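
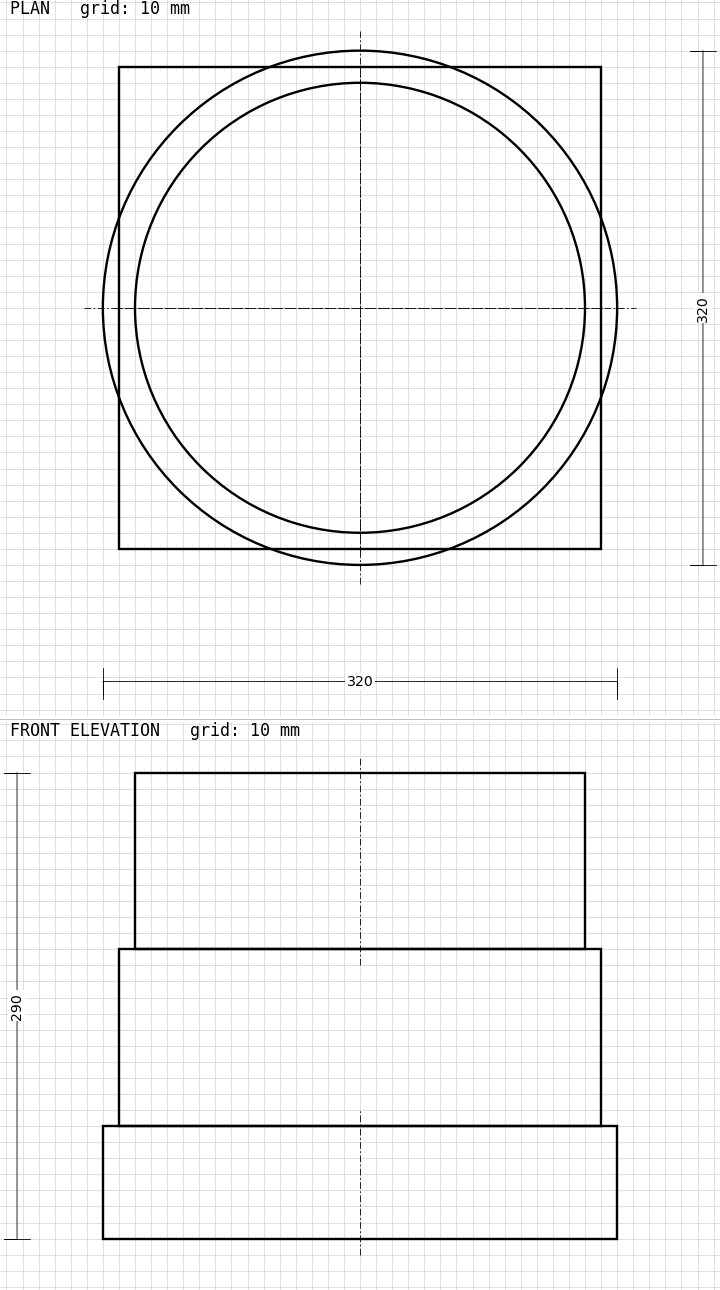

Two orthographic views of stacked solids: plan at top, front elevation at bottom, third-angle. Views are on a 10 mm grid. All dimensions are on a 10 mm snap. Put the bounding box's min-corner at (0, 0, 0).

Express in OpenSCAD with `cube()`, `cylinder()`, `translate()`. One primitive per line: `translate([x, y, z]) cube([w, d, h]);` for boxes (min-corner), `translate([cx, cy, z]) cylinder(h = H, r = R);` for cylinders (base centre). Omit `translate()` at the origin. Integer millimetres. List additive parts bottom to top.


translate([160, 160, 0]) cylinder(h = 70, r = 160);
translate([10, 10, 70]) cube([300, 300, 110]);
translate([160, 160, 180]) cylinder(h = 110, r = 140);


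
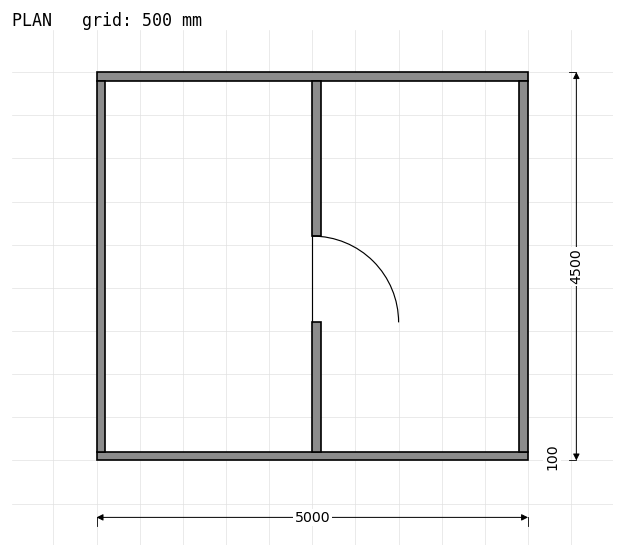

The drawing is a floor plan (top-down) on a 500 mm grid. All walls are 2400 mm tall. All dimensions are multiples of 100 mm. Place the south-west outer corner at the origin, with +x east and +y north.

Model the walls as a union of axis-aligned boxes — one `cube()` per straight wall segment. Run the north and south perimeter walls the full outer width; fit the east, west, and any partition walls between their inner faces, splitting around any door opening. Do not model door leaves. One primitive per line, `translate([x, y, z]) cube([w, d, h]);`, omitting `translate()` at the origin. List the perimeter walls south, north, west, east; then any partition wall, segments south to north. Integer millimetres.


cube([5000, 100, 2400]);
translate([0, 4400, 0]) cube([5000, 100, 2400]);
translate([0, 100, 0]) cube([100, 4300, 2400]);
translate([4900, 100, 0]) cube([100, 4300, 2400]);
translate([2500, 100, 0]) cube([100, 1500, 2400]);
translate([2500, 2600, 0]) cube([100, 1800, 2400]);


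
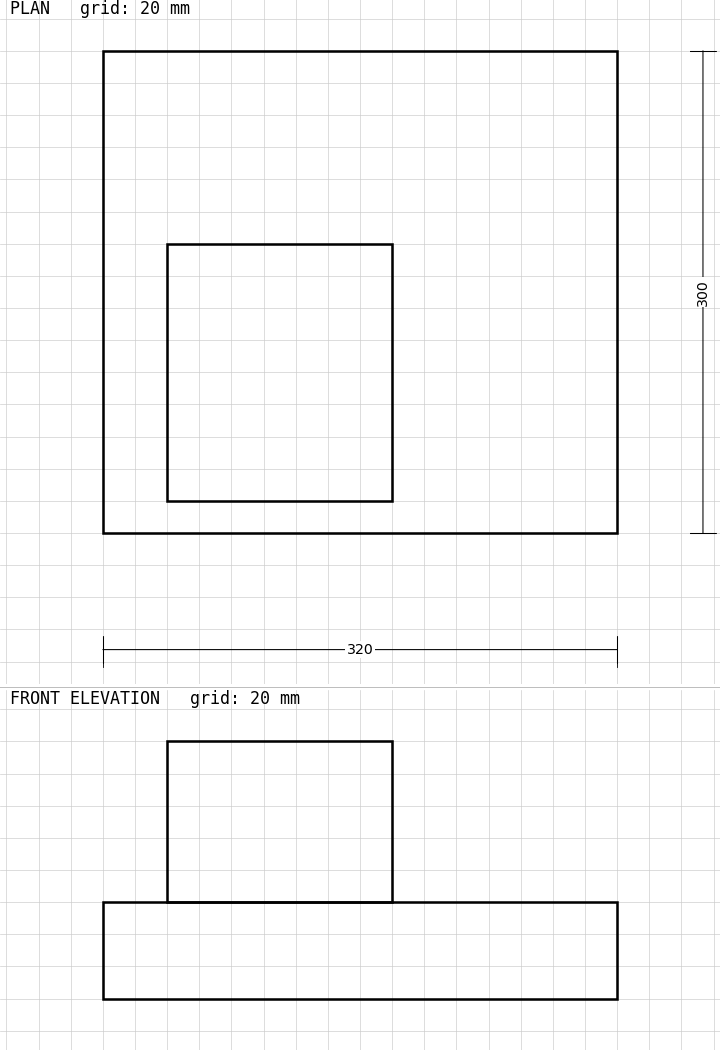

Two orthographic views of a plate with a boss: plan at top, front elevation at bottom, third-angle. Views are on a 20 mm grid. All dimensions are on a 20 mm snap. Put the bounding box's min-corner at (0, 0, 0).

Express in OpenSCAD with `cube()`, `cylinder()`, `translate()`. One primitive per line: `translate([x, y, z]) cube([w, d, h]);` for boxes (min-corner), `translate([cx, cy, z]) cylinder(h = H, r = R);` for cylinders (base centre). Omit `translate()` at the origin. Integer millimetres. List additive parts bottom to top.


cube([320, 300, 60]);
translate([40, 20, 60]) cube([140, 160, 100]);


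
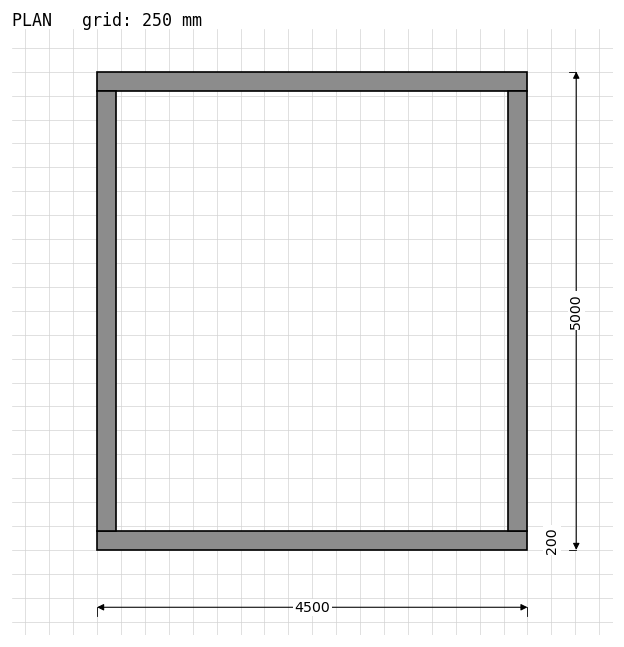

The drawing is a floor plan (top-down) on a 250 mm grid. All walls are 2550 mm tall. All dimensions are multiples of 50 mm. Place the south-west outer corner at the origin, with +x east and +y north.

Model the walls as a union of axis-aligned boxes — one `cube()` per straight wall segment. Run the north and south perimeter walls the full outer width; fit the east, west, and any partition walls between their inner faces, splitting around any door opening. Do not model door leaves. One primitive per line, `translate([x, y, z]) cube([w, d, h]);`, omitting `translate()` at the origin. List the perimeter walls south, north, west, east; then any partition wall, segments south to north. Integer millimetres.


cube([4500, 200, 2550]);
translate([0, 4800, 0]) cube([4500, 200, 2550]);
translate([0, 200, 0]) cube([200, 4600, 2550]);
translate([4300, 200, 0]) cube([200, 4600, 2550]);


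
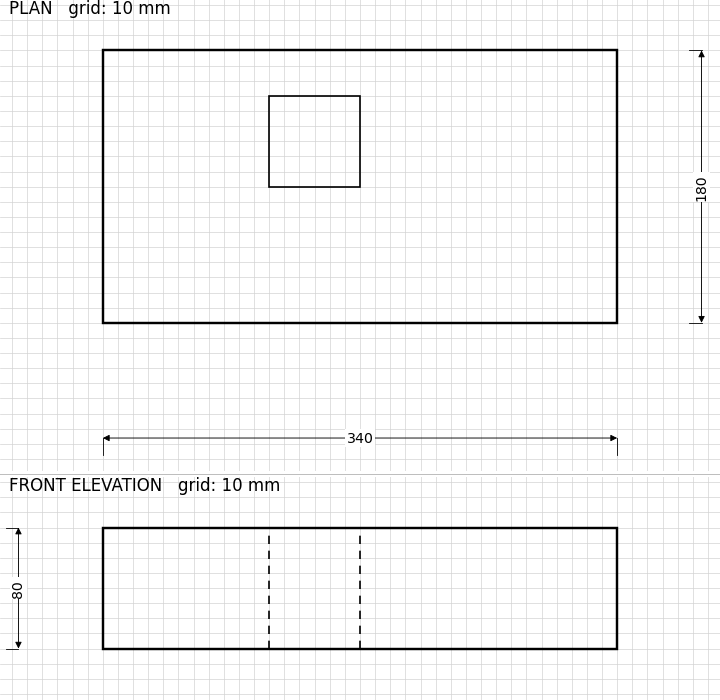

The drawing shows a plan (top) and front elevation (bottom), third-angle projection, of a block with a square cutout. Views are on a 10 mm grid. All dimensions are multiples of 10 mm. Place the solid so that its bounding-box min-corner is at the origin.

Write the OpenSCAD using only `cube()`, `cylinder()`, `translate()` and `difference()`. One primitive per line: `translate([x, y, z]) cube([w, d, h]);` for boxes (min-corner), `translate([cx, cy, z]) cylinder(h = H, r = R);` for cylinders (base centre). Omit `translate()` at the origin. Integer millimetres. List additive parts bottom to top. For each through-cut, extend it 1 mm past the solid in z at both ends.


difference() {
  cube([340, 180, 80]);
  translate([110, 90, -1]) cube([60, 60, 82]);
}


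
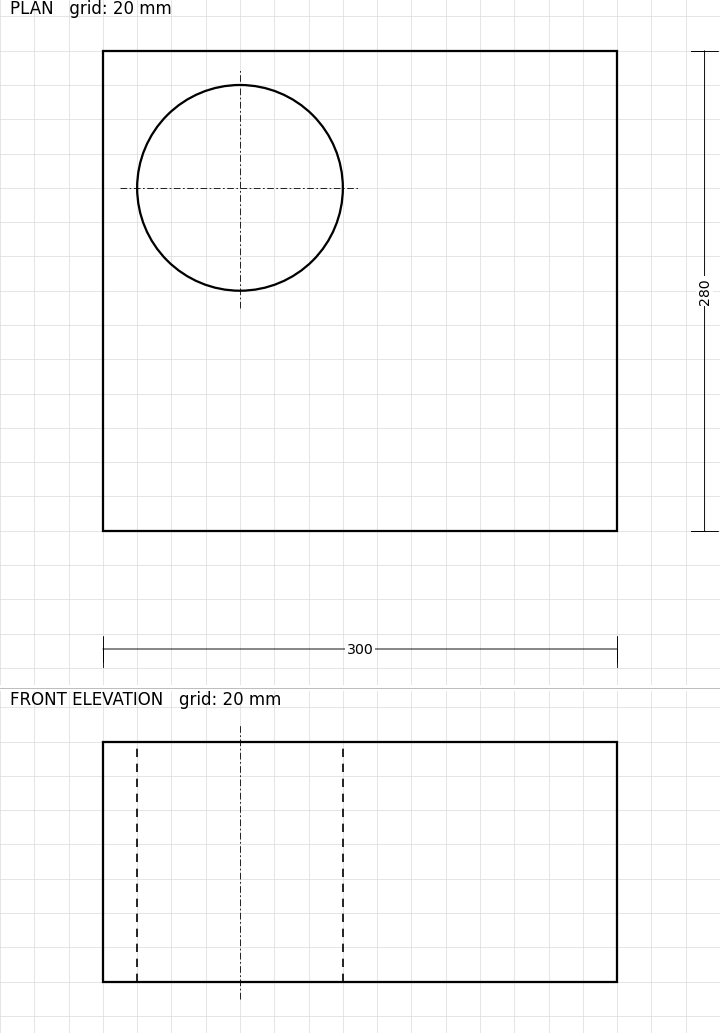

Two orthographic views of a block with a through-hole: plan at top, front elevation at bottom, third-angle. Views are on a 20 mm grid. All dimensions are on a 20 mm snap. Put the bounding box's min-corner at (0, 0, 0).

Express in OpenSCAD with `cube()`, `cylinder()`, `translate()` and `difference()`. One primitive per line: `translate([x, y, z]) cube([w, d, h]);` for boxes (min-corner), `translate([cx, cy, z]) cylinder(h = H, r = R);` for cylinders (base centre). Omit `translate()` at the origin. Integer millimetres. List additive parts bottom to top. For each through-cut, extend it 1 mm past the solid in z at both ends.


difference() {
  cube([300, 280, 140]);
  translate([80, 200, -1]) cylinder(h = 142, r = 60);
}


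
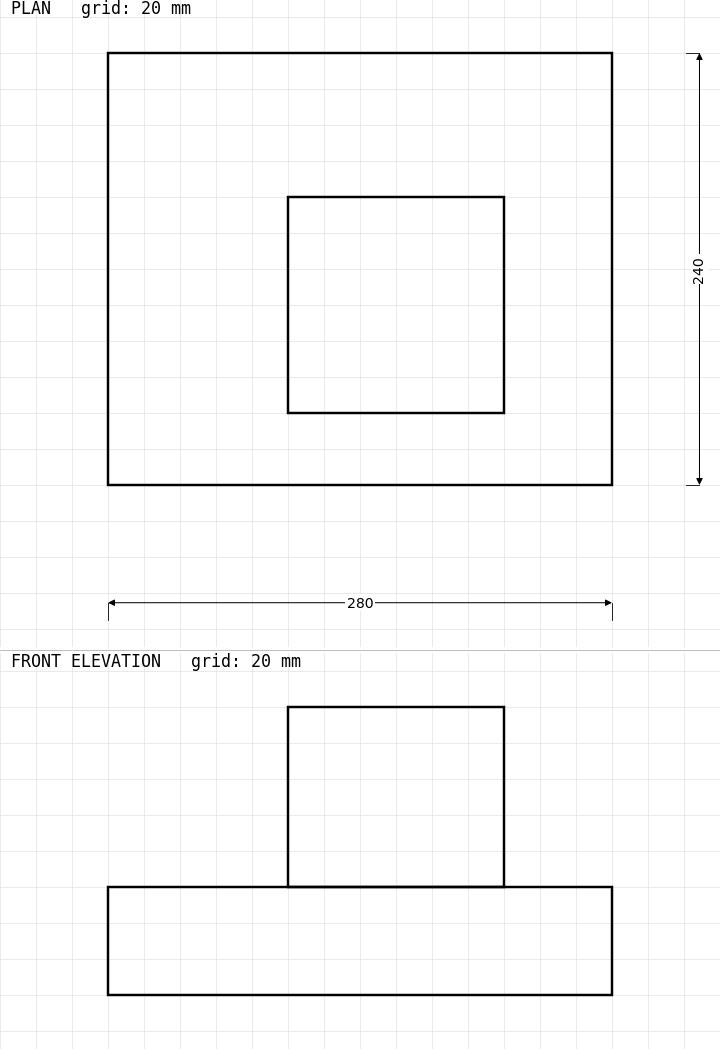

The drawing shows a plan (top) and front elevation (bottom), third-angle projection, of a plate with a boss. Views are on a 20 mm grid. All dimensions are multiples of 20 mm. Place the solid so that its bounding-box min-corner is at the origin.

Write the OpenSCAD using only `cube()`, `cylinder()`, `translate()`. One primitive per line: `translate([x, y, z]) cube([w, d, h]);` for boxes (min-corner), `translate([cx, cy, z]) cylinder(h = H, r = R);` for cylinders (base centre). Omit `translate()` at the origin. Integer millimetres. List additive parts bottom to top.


cube([280, 240, 60]);
translate([100, 40, 60]) cube([120, 120, 100]);


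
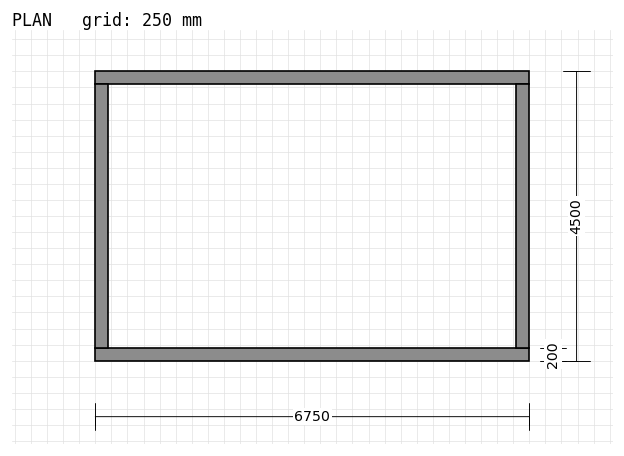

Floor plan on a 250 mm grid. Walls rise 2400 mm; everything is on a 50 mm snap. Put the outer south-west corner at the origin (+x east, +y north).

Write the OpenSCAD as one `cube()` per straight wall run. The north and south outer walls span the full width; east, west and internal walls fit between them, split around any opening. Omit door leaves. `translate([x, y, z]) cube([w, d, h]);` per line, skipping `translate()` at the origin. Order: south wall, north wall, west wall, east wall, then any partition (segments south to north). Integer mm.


cube([6750, 200, 2400]);
translate([0, 4300, 0]) cube([6750, 200, 2400]);
translate([0, 200, 0]) cube([200, 4100, 2400]);
translate([6550, 200, 0]) cube([200, 4100, 2400]);


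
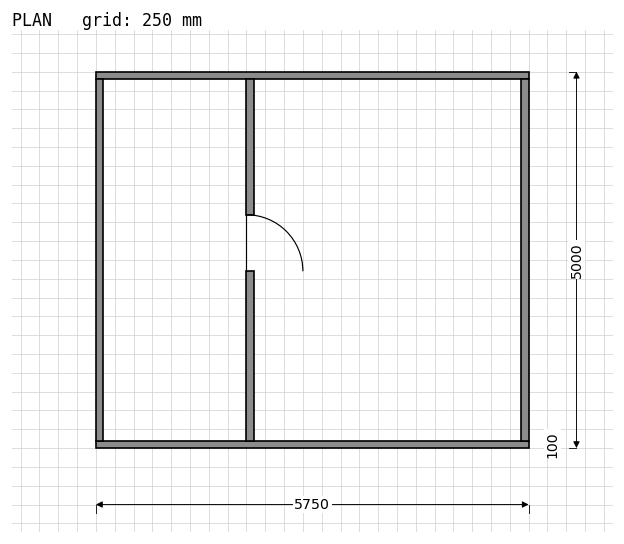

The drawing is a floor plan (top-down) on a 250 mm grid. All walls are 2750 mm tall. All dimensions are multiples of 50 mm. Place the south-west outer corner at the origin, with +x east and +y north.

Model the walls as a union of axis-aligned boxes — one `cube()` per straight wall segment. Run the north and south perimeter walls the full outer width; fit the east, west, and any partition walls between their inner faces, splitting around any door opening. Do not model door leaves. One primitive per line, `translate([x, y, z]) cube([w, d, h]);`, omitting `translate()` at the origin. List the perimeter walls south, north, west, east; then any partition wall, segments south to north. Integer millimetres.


cube([5750, 100, 2750]);
translate([0, 4900, 0]) cube([5750, 100, 2750]);
translate([0, 100, 0]) cube([100, 4800, 2750]);
translate([5650, 100, 0]) cube([100, 4800, 2750]);
translate([2000, 100, 0]) cube([100, 2250, 2750]);
translate([2000, 3100, 0]) cube([100, 1800, 2750]);


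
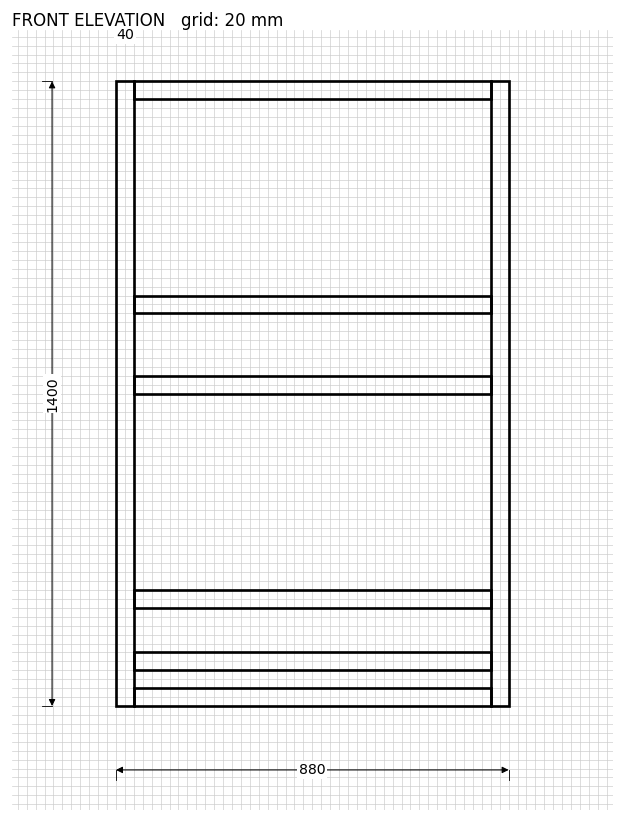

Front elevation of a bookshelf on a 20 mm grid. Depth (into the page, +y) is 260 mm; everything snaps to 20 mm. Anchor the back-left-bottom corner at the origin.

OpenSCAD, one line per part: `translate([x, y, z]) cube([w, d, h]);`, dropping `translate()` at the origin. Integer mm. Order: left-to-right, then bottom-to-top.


cube([40, 260, 1400]);
translate([40, 0, 0]) cube([800, 260, 40]);
translate([40, 0, 80]) cube([800, 260, 40]);
translate([40, 0, 220]) cube([800, 260, 40]);
translate([40, 0, 700]) cube([800, 260, 40]);
translate([40, 0, 880]) cube([800, 260, 40]);
translate([40, 0, 1360]) cube([800, 260, 40]);
translate([840, 0, 0]) cube([40, 260, 1400]);


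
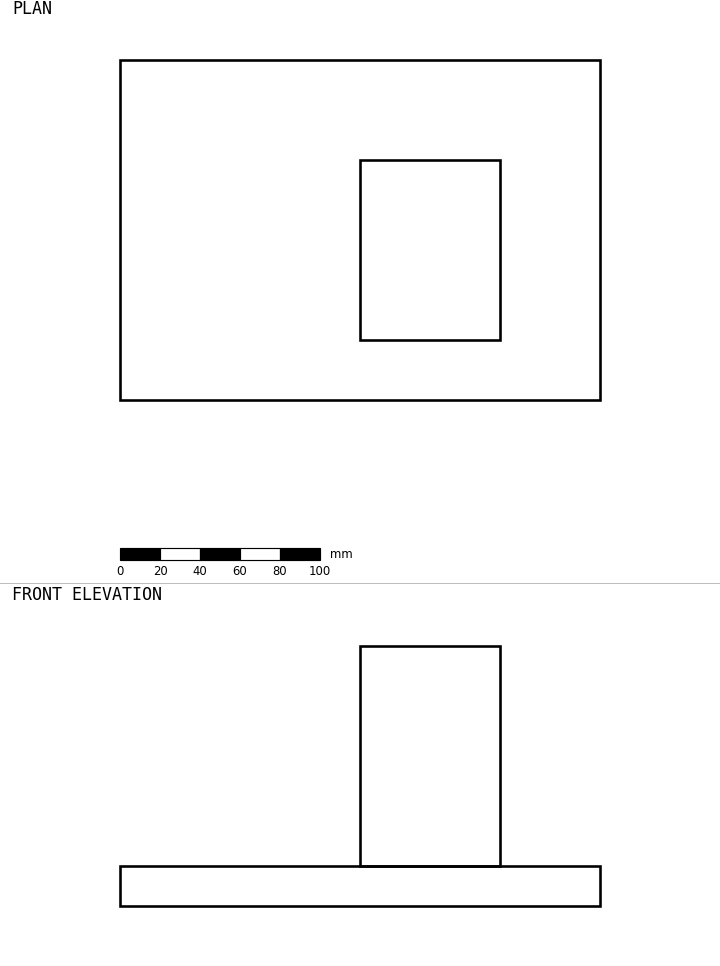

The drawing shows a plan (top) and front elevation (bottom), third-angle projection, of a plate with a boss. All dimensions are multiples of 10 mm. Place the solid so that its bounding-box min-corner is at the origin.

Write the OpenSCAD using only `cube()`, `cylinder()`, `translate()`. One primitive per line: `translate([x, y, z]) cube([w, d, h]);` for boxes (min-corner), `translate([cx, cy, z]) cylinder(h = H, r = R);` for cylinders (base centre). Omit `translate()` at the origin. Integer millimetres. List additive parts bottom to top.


cube([240, 170, 20]);
translate([120, 30, 20]) cube([70, 90, 110]);


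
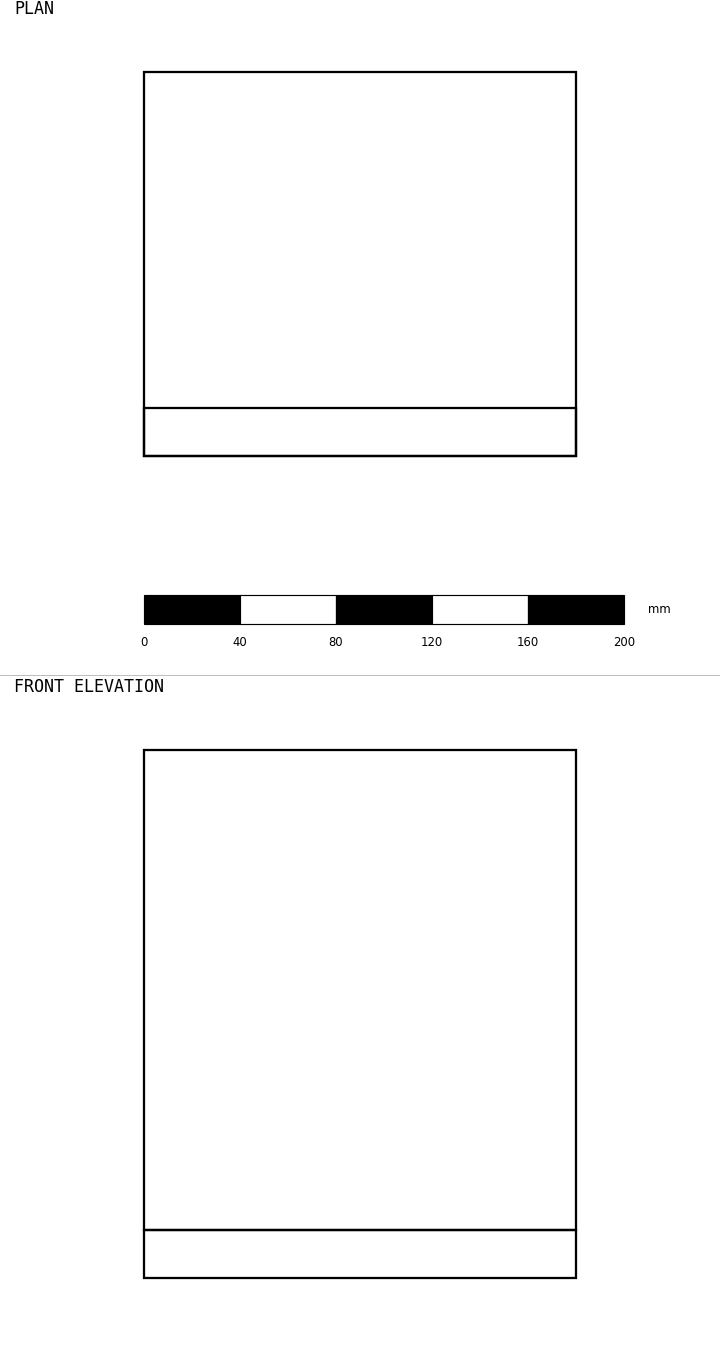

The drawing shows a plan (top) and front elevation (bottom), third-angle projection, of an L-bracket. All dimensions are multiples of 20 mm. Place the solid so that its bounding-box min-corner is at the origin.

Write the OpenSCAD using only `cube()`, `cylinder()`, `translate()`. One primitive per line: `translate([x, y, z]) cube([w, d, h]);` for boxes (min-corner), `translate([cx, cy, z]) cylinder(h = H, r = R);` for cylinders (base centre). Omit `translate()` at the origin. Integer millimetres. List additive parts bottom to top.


cube([180, 160, 20]);
translate([0, 0, 20]) cube([180, 20, 200]);


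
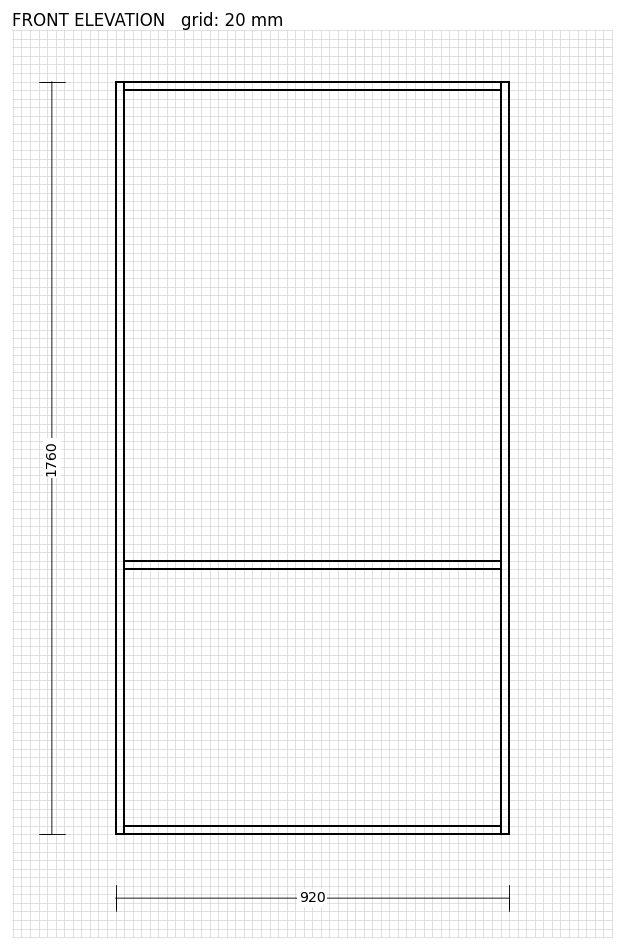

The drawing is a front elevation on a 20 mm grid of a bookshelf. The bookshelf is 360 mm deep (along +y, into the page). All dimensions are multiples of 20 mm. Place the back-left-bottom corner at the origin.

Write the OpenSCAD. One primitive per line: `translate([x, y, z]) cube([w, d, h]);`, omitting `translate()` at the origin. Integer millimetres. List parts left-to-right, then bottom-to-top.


cube([20, 360, 1760]);
translate([20, 0, 0]) cube([880, 360, 20]);
translate([20, 0, 620]) cube([880, 360, 20]);
translate([20, 0, 1740]) cube([880, 360, 20]);
translate([900, 0, 0]) cube([20, 360, 1760]);


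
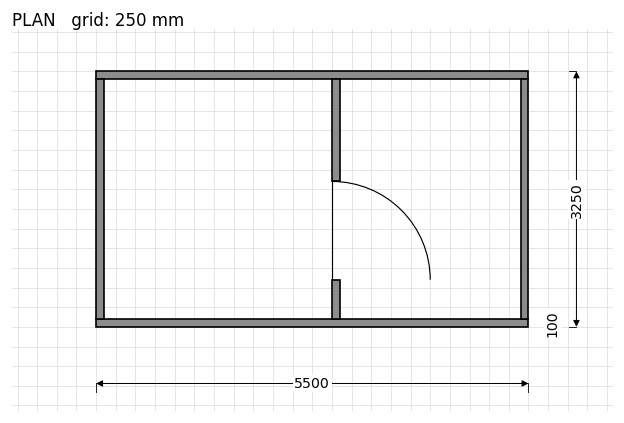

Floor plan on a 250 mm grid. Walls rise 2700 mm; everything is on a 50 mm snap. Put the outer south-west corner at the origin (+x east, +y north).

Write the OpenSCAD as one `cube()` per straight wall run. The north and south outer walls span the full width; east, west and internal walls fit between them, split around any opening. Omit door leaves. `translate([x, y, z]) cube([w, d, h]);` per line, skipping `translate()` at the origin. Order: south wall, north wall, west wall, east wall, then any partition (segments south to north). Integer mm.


cube([5500, 100, 2700]);
translate([0, 3150, 0]) cube([5500, 100, 2700]);
translate([0, 100, 0]) cube([100, 3050, 2700]);
translate([5400, 100, 0]) cube([100, 3050, 2700]);
translate([3000, 100, 0]) cube([100, 500, 2700]);
translate([3000, 1850, 0]) cube([100, 1300, 2700]);


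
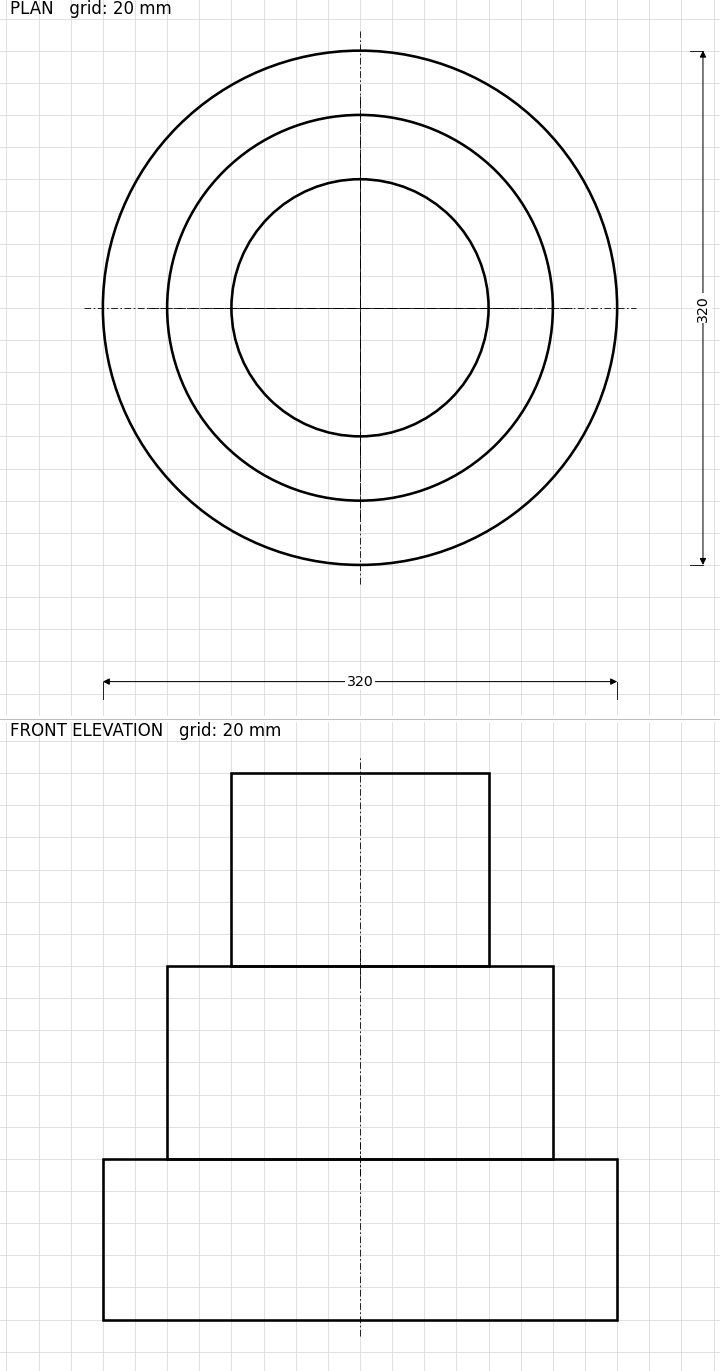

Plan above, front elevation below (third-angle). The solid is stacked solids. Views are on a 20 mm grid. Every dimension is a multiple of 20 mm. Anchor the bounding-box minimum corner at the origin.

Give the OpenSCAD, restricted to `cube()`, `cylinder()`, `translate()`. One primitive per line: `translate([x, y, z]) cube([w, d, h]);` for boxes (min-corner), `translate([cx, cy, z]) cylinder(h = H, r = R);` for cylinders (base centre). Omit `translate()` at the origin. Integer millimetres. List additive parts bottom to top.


translate([160, 160, 0]) cylinder(h = 100, r = 160);
translate([160, 160, 100]) cylinder(h = 120, r = 120);
translate([160, 160, 220]) cylinder(h = 120, r = 80);


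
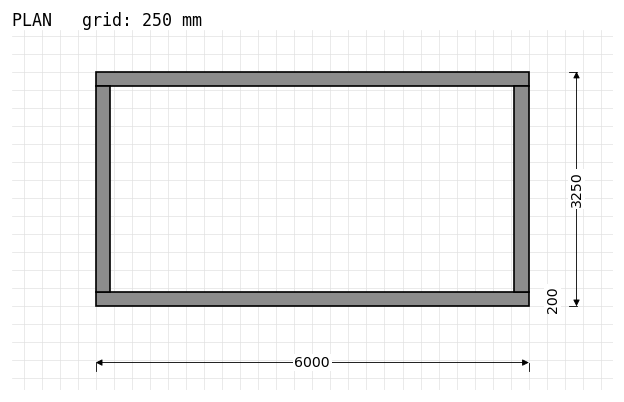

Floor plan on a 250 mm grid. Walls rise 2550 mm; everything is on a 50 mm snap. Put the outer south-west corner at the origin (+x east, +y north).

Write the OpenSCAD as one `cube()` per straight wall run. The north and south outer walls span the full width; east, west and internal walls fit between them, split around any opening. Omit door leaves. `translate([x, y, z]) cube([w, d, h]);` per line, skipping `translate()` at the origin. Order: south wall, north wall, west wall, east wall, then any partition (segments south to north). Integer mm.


cube([6000, 200, 2550]);
translate([0, 3050, 0]) cube([6000, 200, 2550]);
translate([0, 200, 0]) cube([200, 2850, 2550]);
translate([5800, 200, 0]) cube([200, 2850, 2550]);


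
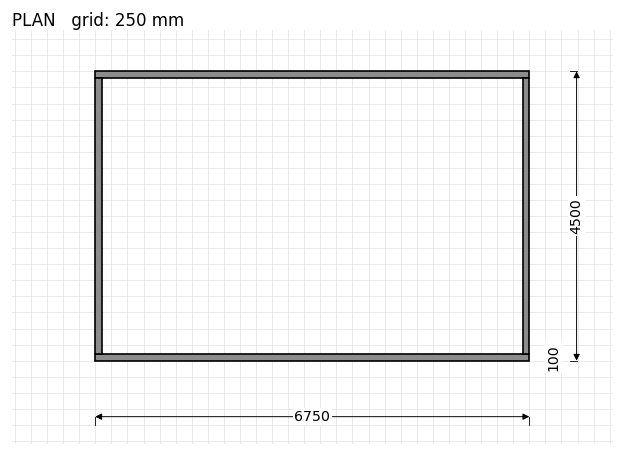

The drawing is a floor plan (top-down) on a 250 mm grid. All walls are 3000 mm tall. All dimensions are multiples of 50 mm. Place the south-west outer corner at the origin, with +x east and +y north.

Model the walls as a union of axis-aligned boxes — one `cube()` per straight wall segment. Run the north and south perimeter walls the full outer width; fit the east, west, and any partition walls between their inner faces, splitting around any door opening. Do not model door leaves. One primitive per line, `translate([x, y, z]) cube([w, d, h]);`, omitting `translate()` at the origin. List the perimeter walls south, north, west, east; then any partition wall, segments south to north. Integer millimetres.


cube([6750, 100, 3000]);
translate([0, 4400, 0]) cube([6750, 100, 3000]);
translate([0, 100, 0]) cube([100, 4300, 3000]);
translate([6650, 100, 0]) cube([100, 4300, 3000]);


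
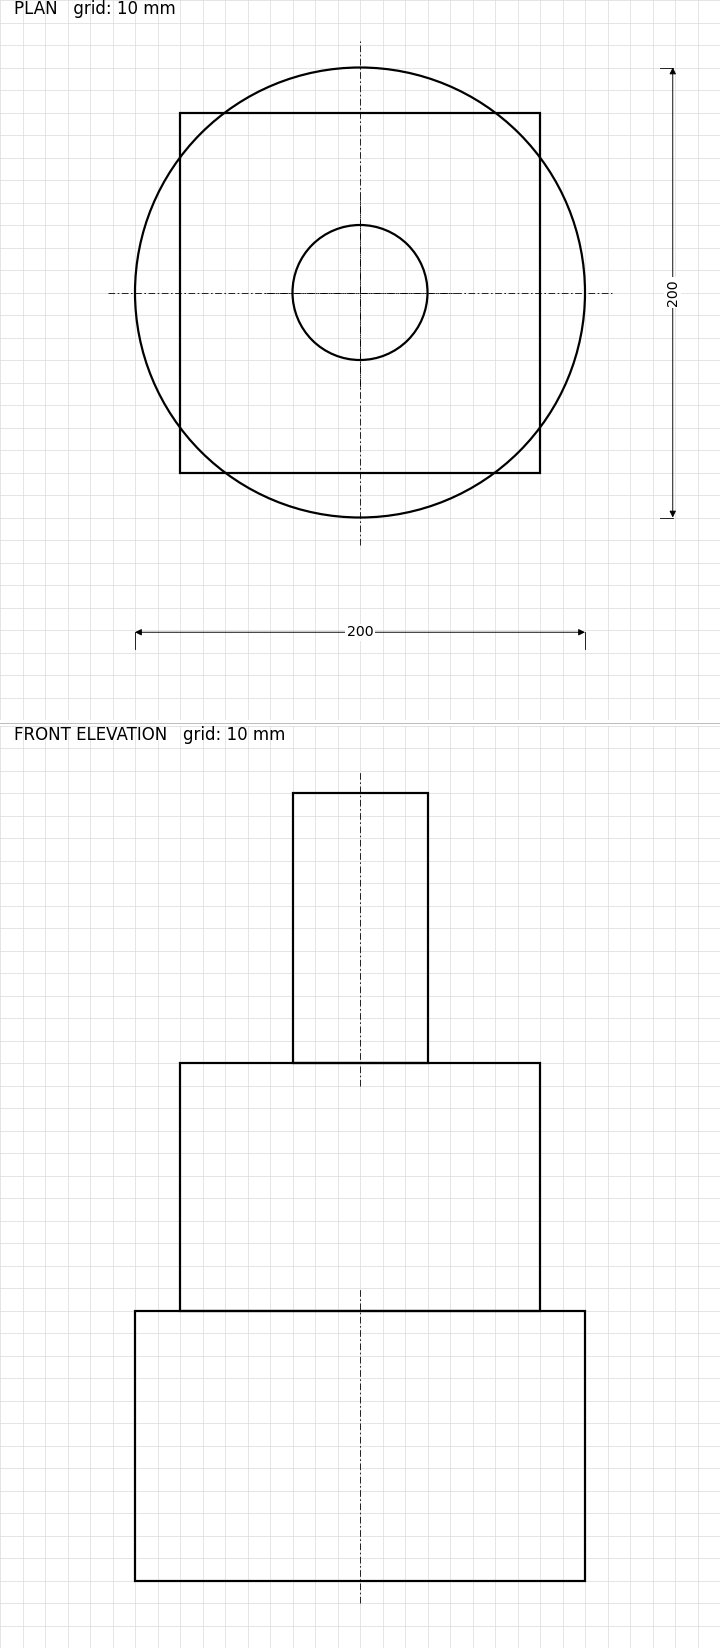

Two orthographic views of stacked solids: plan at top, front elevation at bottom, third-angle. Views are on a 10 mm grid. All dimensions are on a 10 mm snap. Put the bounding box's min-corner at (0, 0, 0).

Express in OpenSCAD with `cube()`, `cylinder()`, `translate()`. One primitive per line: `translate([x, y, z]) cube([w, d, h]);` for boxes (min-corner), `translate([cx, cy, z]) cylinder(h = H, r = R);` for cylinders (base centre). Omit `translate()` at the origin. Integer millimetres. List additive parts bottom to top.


translate([100, 100, 0]) cylinder(h = 120, r = 100);
translate([20, 20, 120]) cube([160, 160, 110]);
translate([100, 100, 230]) cylinder(h = 120, r = 30);


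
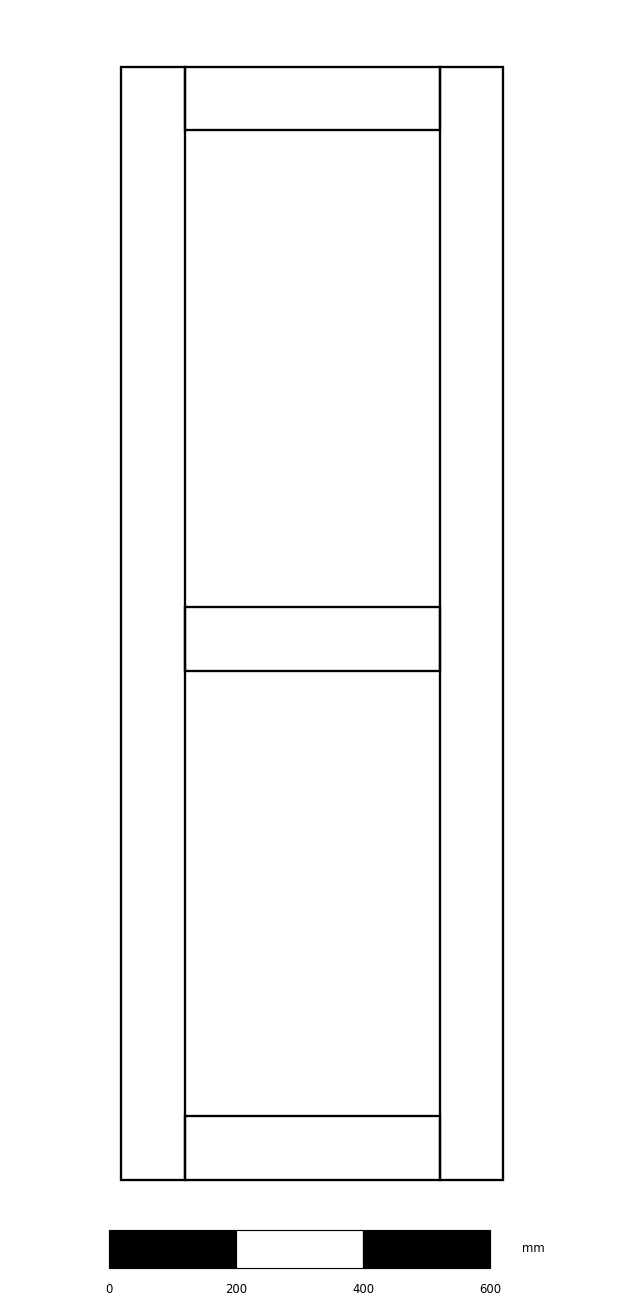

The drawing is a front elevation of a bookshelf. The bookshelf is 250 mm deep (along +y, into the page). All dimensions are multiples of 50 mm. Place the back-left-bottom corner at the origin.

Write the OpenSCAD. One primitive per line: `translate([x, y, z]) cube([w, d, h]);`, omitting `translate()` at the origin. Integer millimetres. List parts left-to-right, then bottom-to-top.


cube([100, 250, 1750]);
translate([100, 0, 0]) cube([400, 250, 100]);
translate([100, 0, 800]) cube([400, 250, 100]);
translate([100, 0, 1650]) cube([400, 250, 100]);
translate([500, 0, 0]) cube([100, 250, 1750]);


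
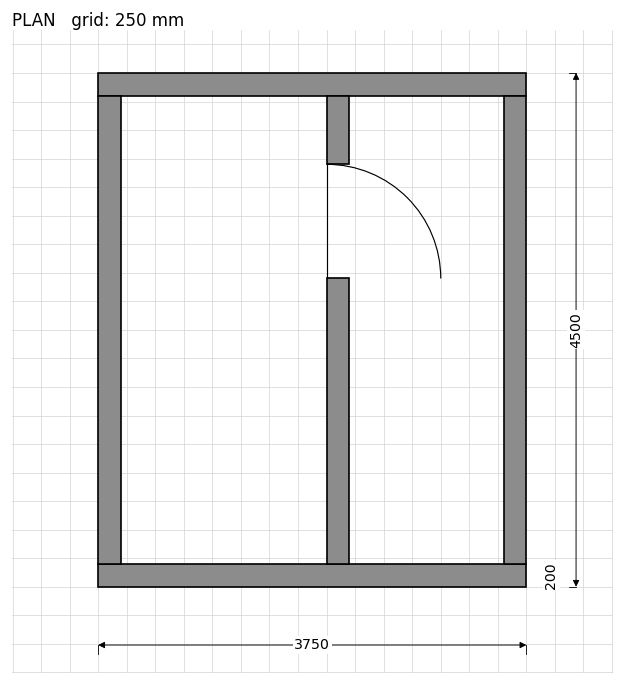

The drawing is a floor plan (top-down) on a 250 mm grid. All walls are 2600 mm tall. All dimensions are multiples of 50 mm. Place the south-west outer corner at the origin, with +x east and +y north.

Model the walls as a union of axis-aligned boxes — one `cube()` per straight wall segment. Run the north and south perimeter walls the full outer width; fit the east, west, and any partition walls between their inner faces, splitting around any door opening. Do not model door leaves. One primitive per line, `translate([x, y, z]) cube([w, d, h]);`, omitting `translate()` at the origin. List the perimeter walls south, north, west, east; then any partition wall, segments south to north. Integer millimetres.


cube([3750, 200, 2600]);
translate([0, 4300, 0]) cube([3750, 200, 2600]);
translate([0, 200, 0]) cube([200, 4100, 2600]);
translate([3550, 200, 0]) cube([200, 4100, 2600]);
translate([2000, 200, 0]) cube([200, 2500, 2600]);
translate([2000, 3700, 0]) cube([200, 600, 2600]);


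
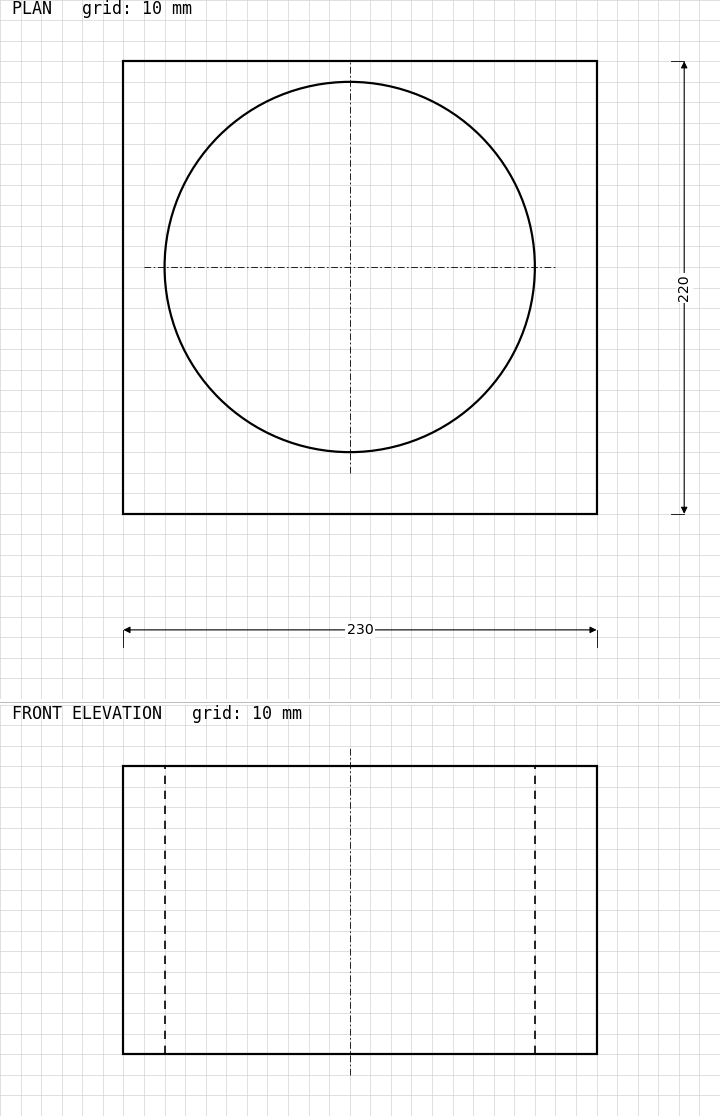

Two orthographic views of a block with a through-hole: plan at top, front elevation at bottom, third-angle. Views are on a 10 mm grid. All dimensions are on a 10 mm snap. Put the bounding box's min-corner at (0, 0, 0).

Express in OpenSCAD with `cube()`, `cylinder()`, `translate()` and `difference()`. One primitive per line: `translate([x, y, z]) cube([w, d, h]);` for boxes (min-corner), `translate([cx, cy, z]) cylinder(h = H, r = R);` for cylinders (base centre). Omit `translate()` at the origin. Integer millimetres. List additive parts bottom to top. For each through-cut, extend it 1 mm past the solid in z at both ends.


difference() {
  cube([230, 220, 140]);
  translate([110, 120, -1]) cylinder(h = 142, r = 90);
}


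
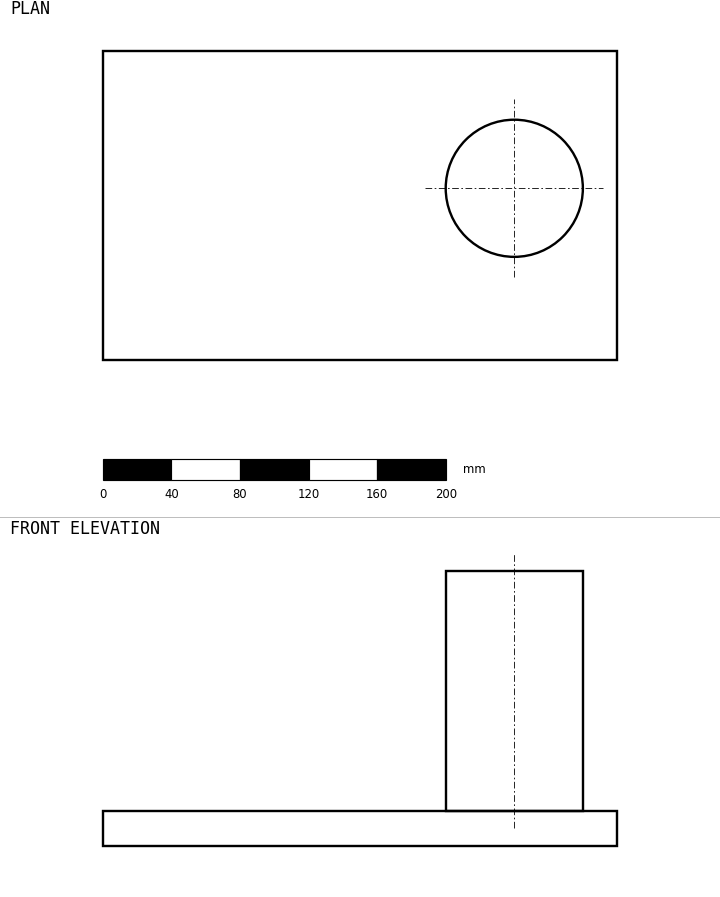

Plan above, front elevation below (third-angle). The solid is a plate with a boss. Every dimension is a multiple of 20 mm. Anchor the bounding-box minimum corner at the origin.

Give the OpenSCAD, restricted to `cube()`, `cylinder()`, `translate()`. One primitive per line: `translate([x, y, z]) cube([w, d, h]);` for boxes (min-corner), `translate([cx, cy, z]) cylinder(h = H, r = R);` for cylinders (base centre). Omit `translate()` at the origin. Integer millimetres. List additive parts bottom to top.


cube([300, 180, 20]);
translate([240, 100, 20]) cylinder(h = 140, r = 40);


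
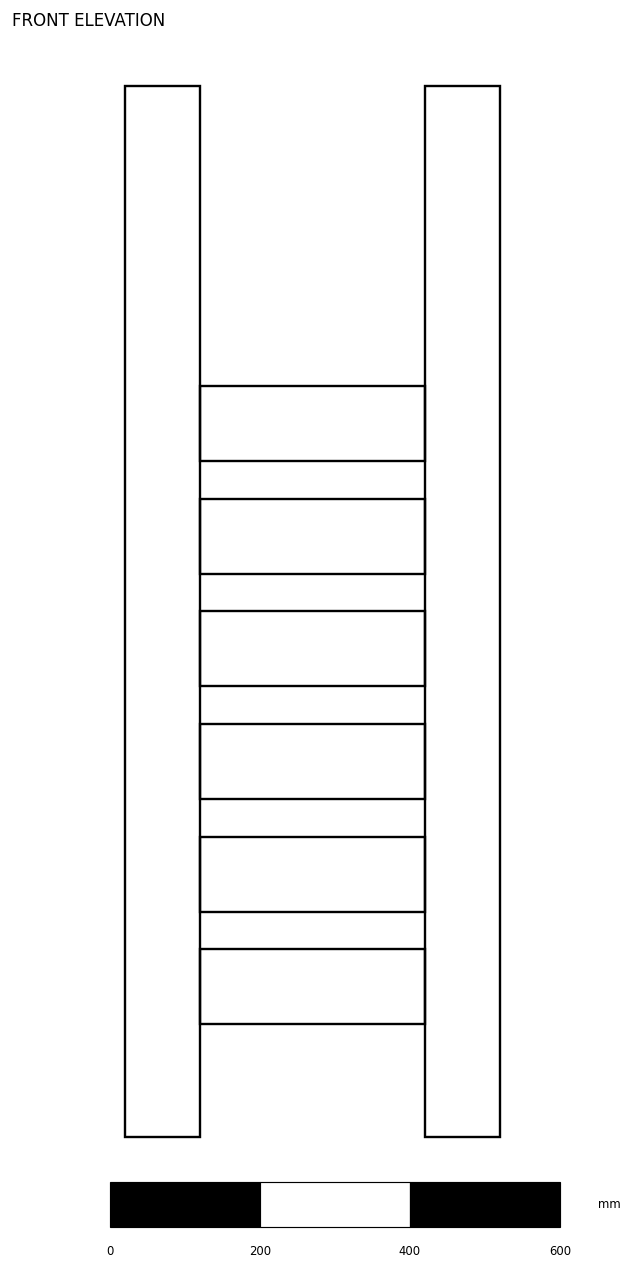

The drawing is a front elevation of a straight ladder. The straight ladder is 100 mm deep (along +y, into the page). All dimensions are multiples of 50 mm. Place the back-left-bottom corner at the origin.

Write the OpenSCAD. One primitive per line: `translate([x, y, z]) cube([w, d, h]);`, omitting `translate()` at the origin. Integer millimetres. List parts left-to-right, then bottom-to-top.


cube([100, 100, 1400]);
translate([100, 0, 150]) cube([300, 100, 100]);
translate([100, 0, 300]) cube([300, 100, 100]);
translate([100, 0, 450]) cube([300, 100, 100]);
translate([100, 0, 600]) cube([300, 100, 100]);
translate([100, 0, 750]) cube([300, 100, 100]);
translate([100, 0, 900]) cube([300, 100, 100]);
translate([400, 0, 0]) cube([100, 100, 1400]);


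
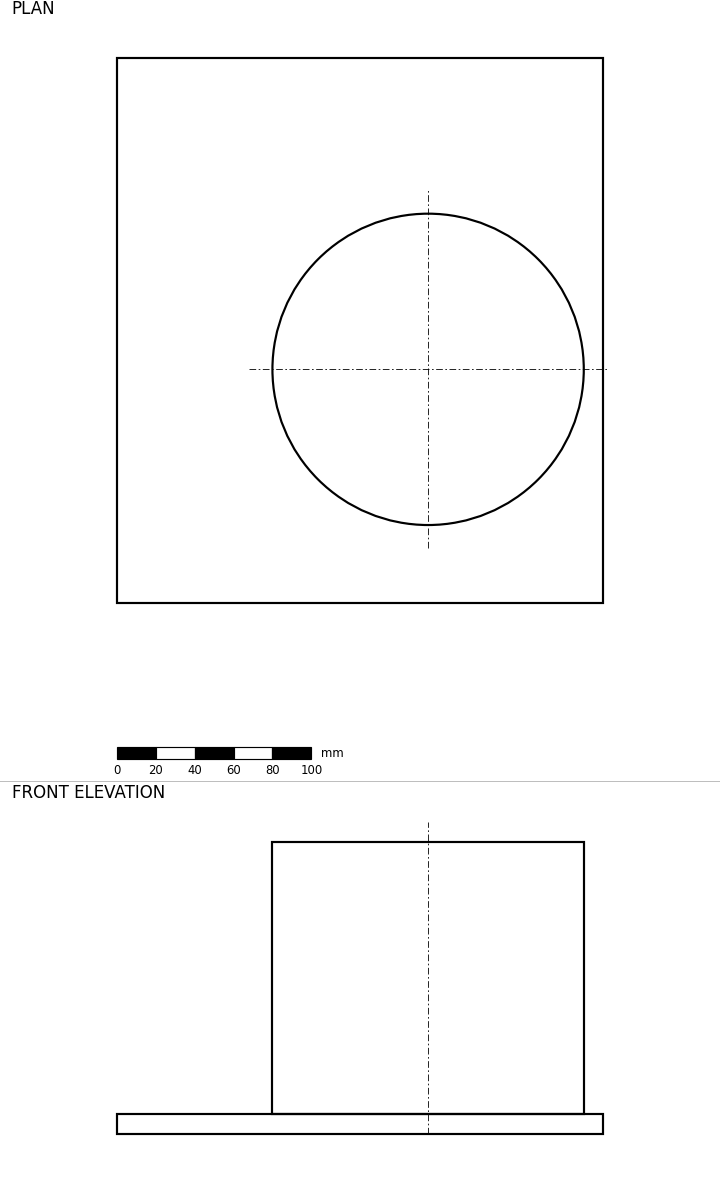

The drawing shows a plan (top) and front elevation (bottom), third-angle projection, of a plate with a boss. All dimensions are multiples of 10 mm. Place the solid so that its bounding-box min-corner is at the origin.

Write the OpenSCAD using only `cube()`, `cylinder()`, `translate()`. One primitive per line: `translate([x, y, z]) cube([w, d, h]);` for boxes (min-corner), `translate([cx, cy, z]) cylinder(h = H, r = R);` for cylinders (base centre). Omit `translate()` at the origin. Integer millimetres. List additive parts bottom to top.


cube([250, 280, 10]);
translate([160, 120, 10]) cylinder(h = 140, r = 80);


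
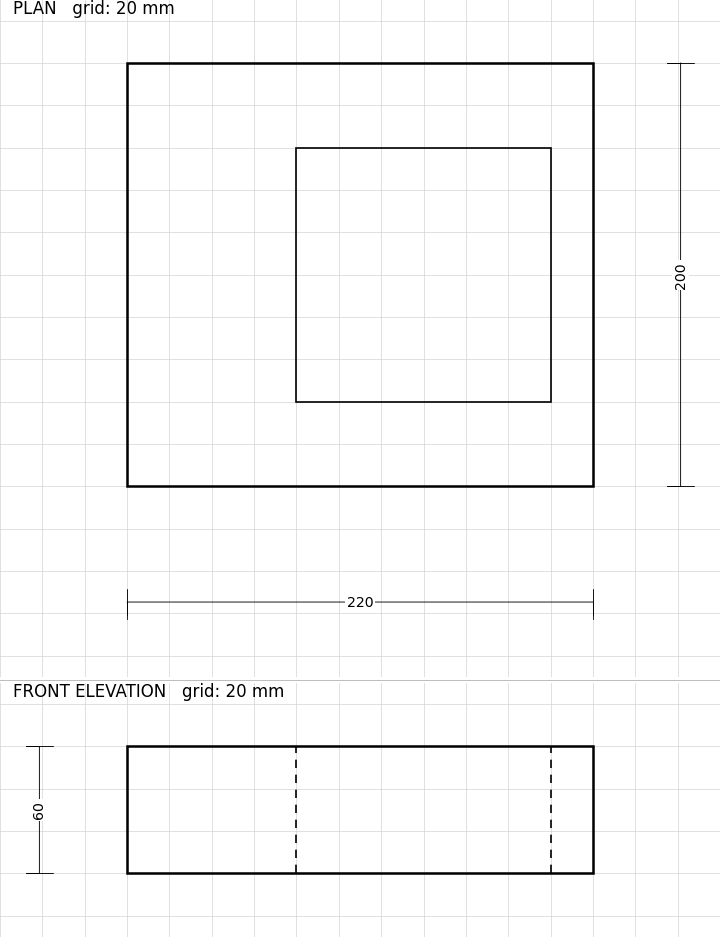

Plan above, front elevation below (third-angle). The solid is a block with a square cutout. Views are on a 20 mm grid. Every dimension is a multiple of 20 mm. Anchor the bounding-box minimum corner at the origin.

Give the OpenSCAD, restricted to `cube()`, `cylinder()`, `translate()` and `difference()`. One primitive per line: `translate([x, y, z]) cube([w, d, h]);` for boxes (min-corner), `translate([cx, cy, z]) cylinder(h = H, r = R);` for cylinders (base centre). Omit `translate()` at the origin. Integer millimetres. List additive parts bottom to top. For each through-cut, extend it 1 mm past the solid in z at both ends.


difference() {
  cube([220, 200, 60]);
  translate([80, 40, -1]) cube([120, 120, 62]);
}


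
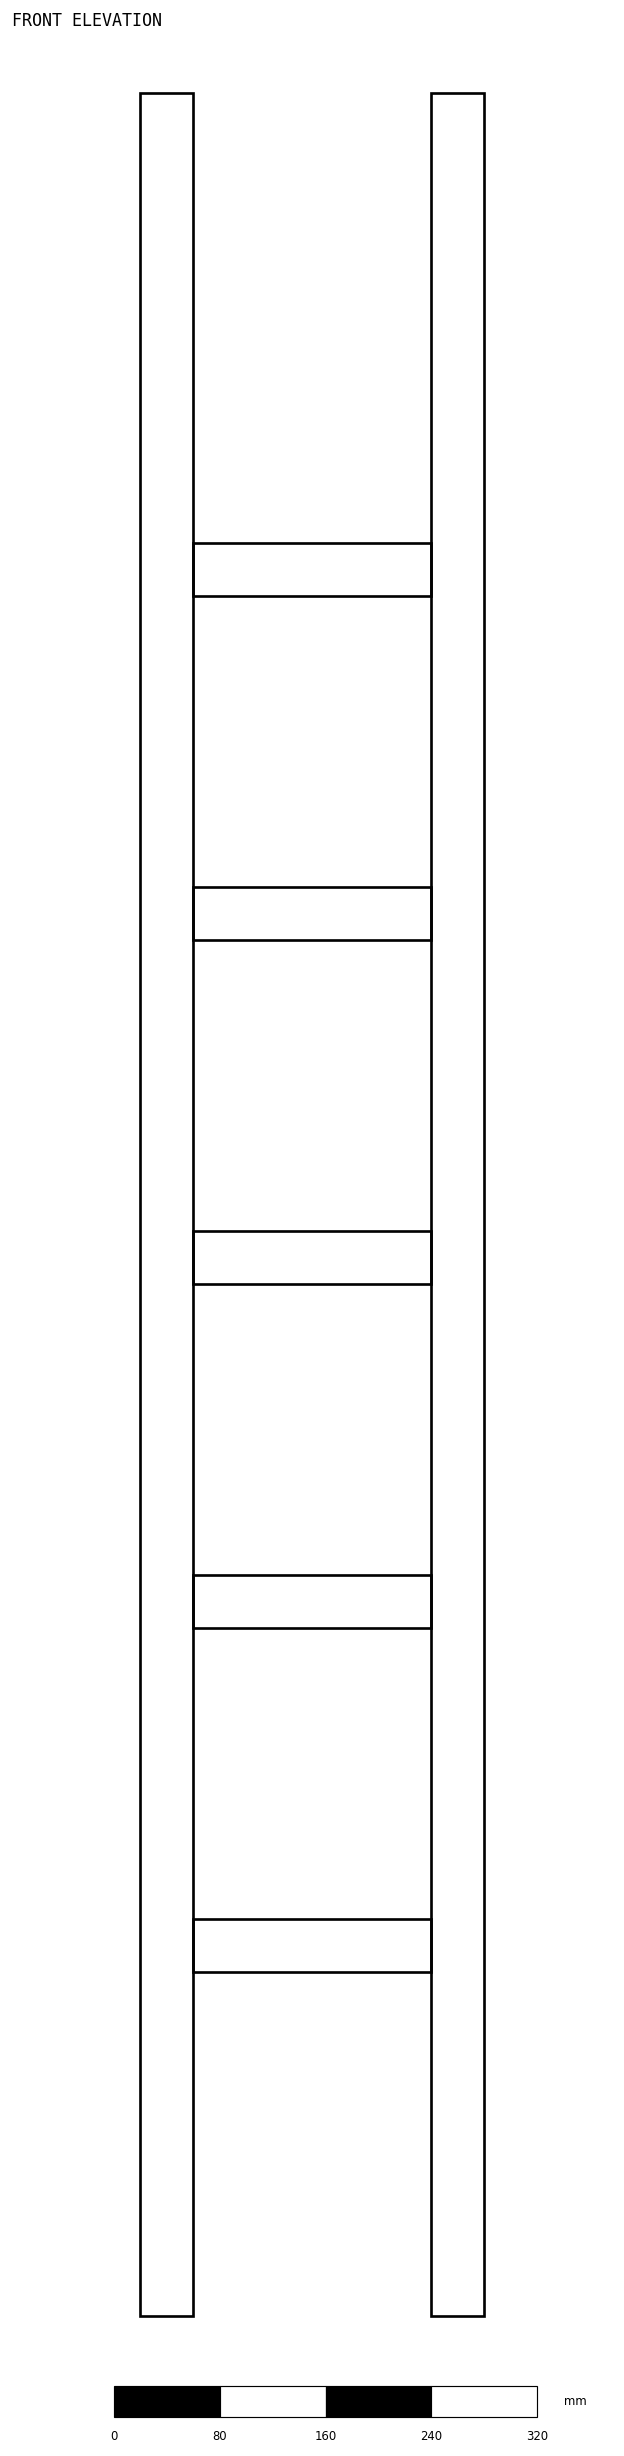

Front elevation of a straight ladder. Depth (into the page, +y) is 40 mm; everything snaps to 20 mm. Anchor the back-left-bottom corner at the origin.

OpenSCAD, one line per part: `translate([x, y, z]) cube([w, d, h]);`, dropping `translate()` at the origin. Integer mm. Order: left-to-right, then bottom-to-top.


cube([40, 40, 1680]);
translate([40, 0, 260]) cube([180, 40, 40]);
translate([40, 0, 520]) cube([180, 40, 40]);
translate([40, 0, 780]) cube([180, 40, 40]);
translate([40, 0, 1040]) cube([180, 40, 40]);
translate([40, 0, 1300]) cube([180, 40, 40]);
translate([220, 0, 0]) cube([40, 40, 1680]);


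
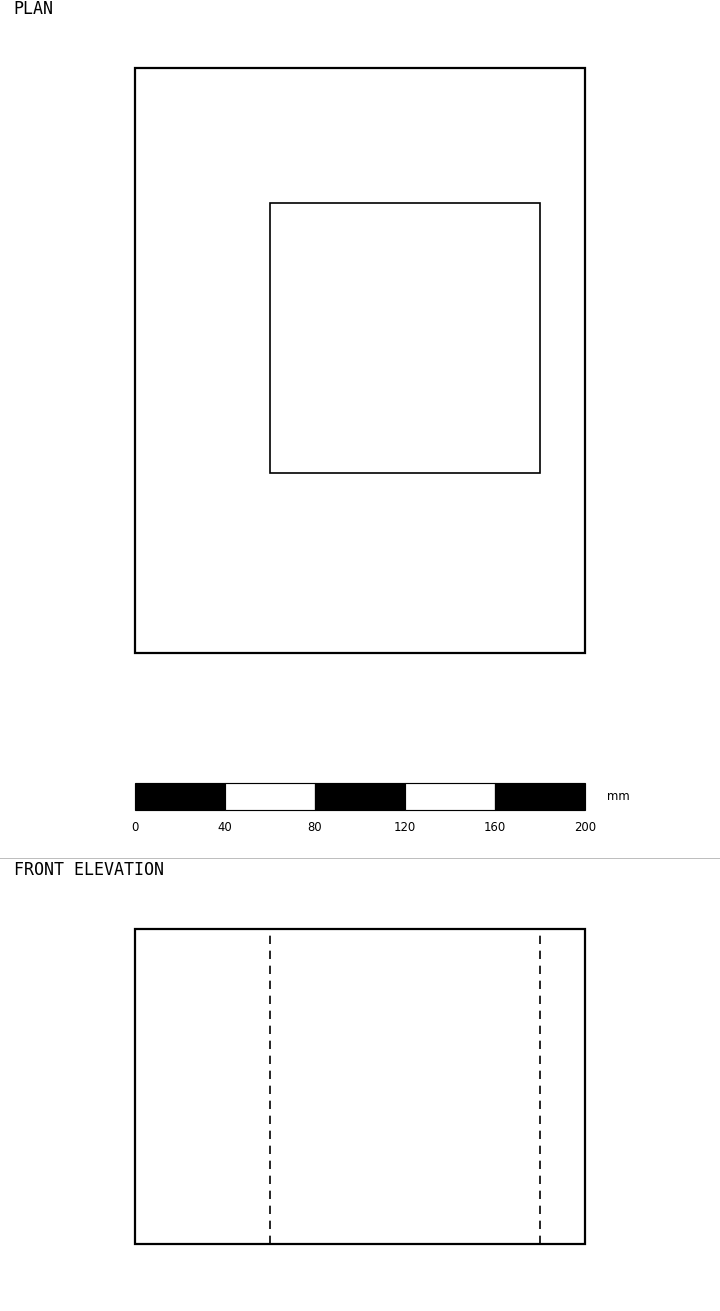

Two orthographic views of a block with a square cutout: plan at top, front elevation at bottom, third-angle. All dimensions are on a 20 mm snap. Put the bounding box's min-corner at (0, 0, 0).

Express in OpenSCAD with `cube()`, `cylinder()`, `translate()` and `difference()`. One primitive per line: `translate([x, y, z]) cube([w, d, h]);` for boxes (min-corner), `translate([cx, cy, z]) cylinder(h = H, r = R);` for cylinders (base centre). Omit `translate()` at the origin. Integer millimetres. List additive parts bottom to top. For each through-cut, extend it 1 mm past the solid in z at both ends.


difference() {
  cube([200, 260, 140]);
  translate([60, 80, -1]) cube([120, 120, 142]);
}


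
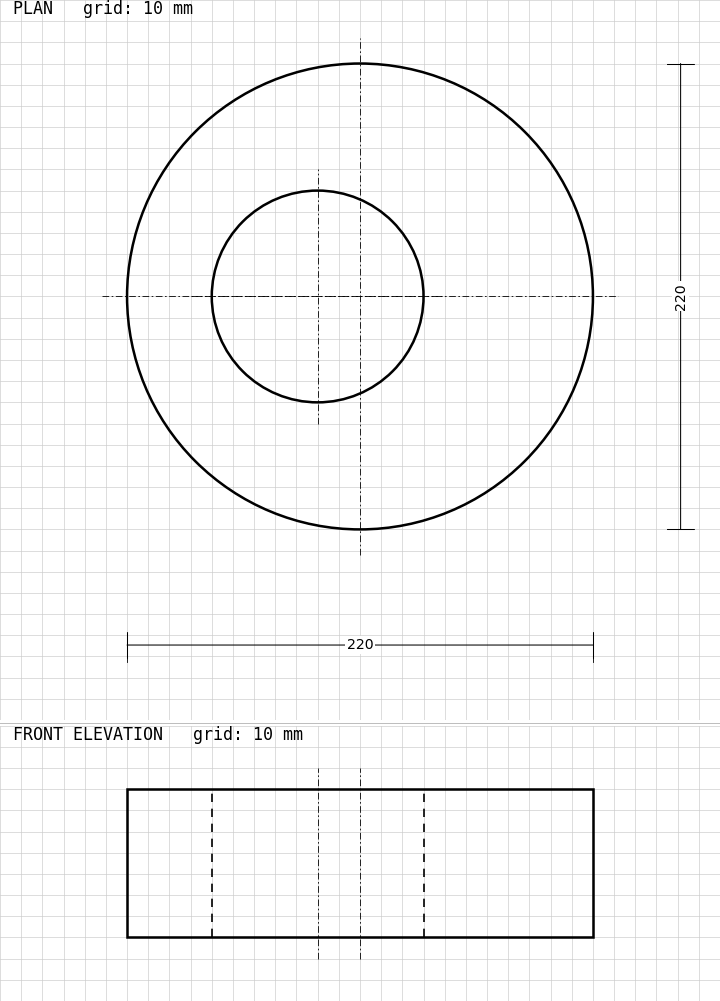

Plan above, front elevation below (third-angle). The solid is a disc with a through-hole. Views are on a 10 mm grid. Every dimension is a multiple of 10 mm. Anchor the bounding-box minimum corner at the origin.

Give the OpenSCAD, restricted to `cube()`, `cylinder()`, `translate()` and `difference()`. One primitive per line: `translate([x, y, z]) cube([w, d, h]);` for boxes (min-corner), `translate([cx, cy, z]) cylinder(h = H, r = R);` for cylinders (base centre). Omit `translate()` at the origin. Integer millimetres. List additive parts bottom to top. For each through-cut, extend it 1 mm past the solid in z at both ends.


difference() {
  translate([110, 110, 0]) cylinder(h = 70, r = 110);
  translate([90, 110, -1]) cylinder(h = 72, r = 50);
}


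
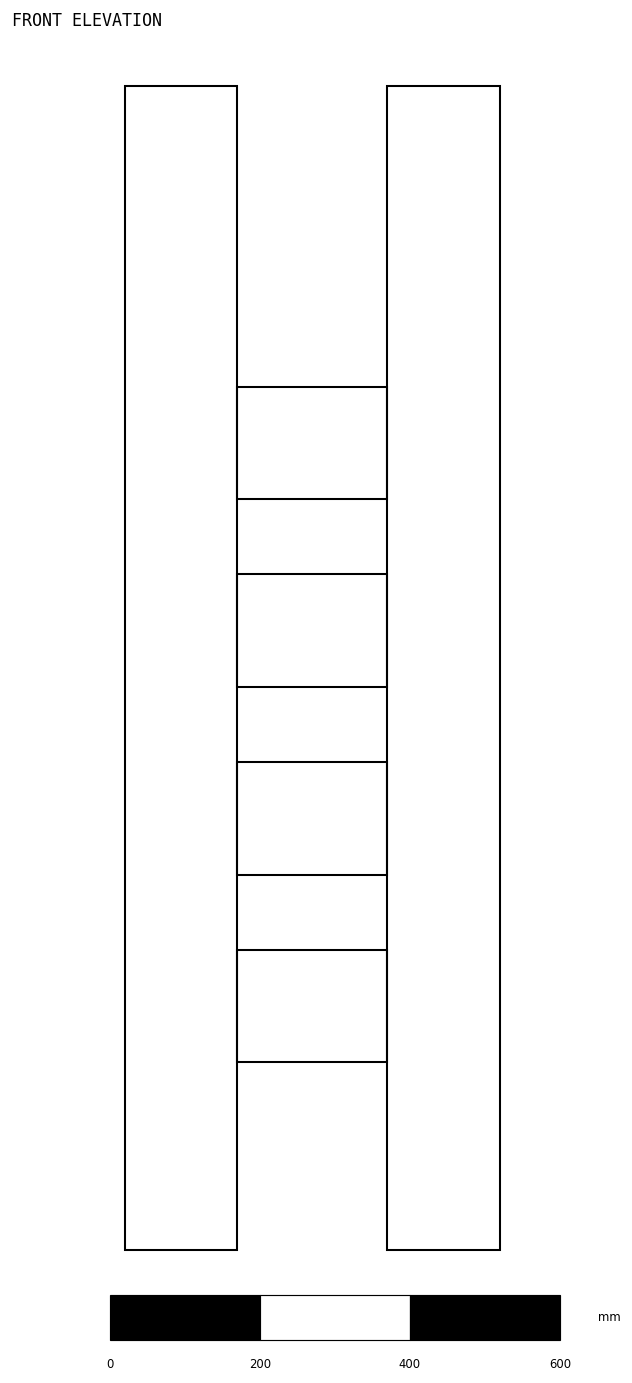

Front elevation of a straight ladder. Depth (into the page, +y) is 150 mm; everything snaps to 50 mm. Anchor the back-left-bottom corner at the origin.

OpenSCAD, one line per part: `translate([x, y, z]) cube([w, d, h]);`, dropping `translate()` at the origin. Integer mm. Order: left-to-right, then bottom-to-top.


cube([150, 150, 1550]);
translate([150, 0, 250]) cube([200, 150, 150]);
translate([150, 0, 500]) cube([200, 150, 150]);
translate([150, 0, 750]) cube([200, 150, 150]);
translate([150, 0, 1000]) cube([200, 150, 150]);
translate([350, 0, 0]) cube([150, 150, 1550]);


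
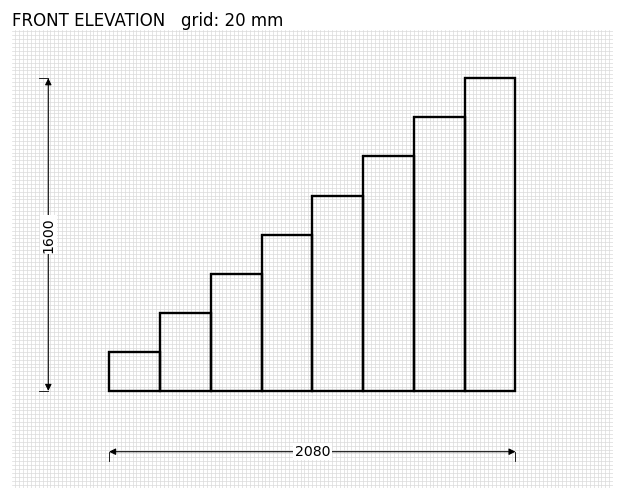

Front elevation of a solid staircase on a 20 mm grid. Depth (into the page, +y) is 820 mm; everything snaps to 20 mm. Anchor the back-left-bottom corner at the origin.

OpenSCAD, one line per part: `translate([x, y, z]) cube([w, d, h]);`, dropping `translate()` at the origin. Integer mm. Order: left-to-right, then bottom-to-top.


cube([260, 820, 200]);
translate([260, 0, 0]) cube([260, 820, 400]);
translate([520, 0, 0]) cube([260, 820, 600]);
translate([780, 0, 0]) cube([260, 820, 800]);
translate([1040, 0, 0]) cube([260, 820, 1000]);
translate([1300, 0, 0]) cube([260, 820, 1200]);
translate([1560, 0, 0]) cube([260, 820, 1400]);
translate([1820, 0, 0]) cube([260, 820, 1600]);


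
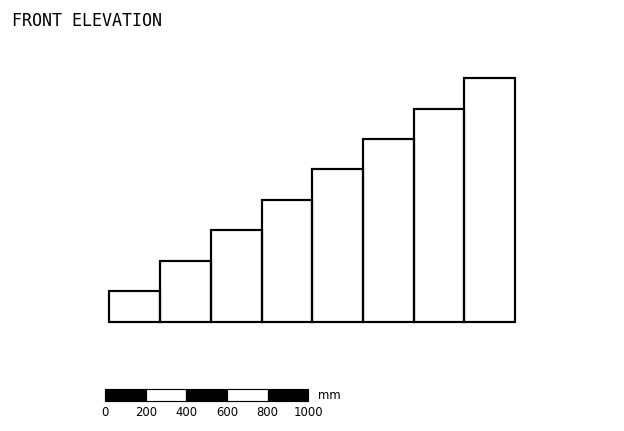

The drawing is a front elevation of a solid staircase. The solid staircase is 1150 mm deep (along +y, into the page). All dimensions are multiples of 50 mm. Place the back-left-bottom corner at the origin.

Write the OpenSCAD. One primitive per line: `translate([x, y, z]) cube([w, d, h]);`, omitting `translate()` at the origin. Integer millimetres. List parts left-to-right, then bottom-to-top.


cube([250, 1150, 150]);
translate([250, 0, 0]) cube([250, 1150, 300]);
translate([500, 0, 0]) cube([250, 1150, 450]);
translate([750, 0, 0]) cube([250, 1150, 600]);
translate([1000, 0, 0]) cube([250, 1150, 750]);
translate([1250, 0, 0]) cube([250, 1150, 900]);
translate([1500, 0, 0]) cube([250, 1150, 1050]);
translate([1750, 0, 0]) cube([250, 1150, 1200]);


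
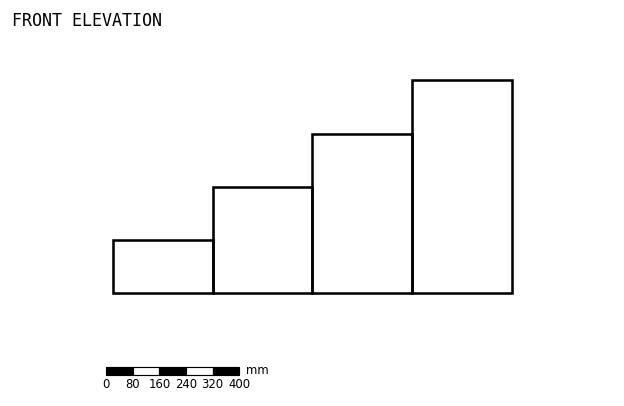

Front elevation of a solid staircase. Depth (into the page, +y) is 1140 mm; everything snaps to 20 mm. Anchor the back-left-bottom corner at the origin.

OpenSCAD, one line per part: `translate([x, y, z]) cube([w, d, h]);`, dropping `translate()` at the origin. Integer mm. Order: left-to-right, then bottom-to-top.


cube([300, 1140, 160]);
translate([300, 0, 0]) cube([300, 1140, 320]);
translate([600, 0, 0]) cube([300, 1140, 480]);
translate([900, 0, 0]) cube([300, 1140, 640]);


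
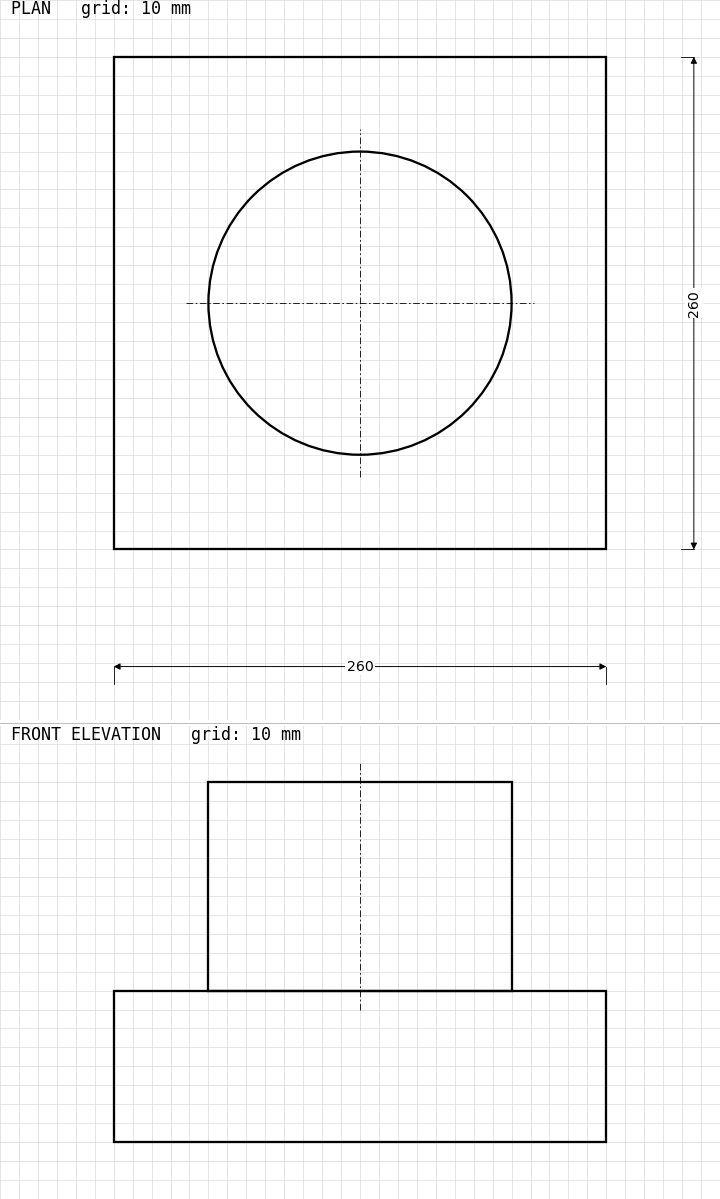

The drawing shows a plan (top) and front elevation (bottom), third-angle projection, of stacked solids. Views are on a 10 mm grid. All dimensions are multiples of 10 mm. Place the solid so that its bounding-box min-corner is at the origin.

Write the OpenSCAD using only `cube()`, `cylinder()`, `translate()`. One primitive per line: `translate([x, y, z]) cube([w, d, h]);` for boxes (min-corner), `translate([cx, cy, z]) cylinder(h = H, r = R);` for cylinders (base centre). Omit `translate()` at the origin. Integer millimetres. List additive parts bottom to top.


cube([260, 260, 80]);
translate([130, 130, 80]) cylinder(h = 110, r = 80);


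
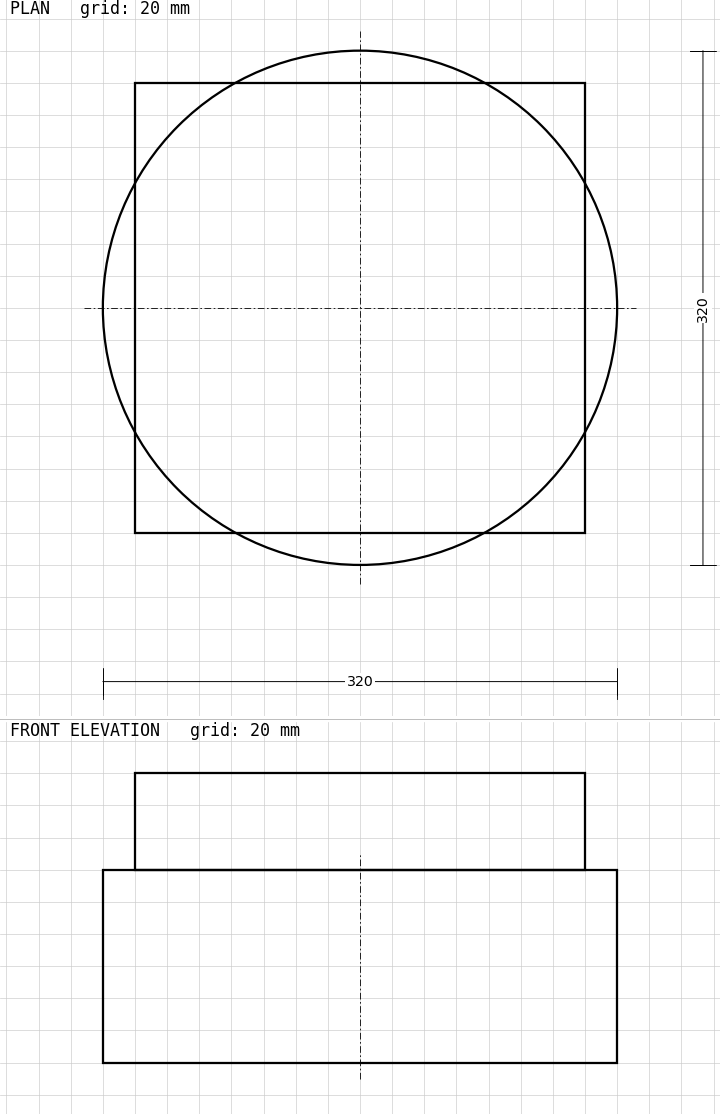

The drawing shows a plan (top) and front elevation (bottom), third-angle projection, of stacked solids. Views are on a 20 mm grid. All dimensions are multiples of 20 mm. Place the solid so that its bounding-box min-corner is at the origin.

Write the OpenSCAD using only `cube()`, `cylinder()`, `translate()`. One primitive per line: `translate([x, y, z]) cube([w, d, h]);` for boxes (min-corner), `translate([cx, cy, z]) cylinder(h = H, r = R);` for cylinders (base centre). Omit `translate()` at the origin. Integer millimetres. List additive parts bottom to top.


translate([160, 160, 0]) cylinder(h = 120, r = 160);
translate([20, 20, 120]) cube([280, 280, 60]);
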